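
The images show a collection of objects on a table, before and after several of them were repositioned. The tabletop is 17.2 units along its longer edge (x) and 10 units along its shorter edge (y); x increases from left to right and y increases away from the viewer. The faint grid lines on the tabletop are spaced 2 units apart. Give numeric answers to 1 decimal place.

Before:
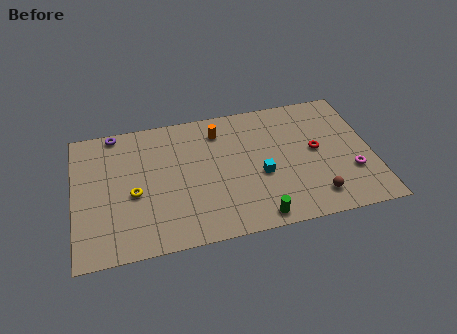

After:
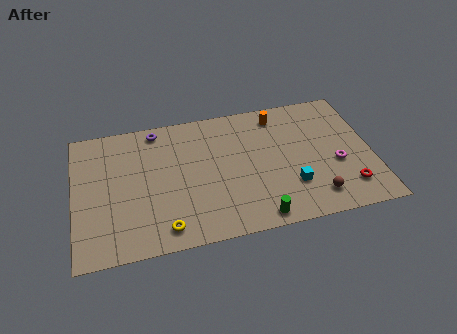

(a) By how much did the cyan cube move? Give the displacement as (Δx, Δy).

(1.7, -1.2)

The cyan cube was at about (10.7, 4.1) and moved to about (12.4, 2.9).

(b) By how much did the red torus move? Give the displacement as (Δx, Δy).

(1.6, -3.2)

The red torus was at about (14.0, 5.3) and moved to about (15.6, 2.1).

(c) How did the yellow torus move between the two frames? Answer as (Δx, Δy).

(1.6, -2.9)

From the two frames, the yellow torus sits at roughly (3.4, 4.3) before and (5.0, 1.4) after.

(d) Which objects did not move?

the green cylinder and the brown sphere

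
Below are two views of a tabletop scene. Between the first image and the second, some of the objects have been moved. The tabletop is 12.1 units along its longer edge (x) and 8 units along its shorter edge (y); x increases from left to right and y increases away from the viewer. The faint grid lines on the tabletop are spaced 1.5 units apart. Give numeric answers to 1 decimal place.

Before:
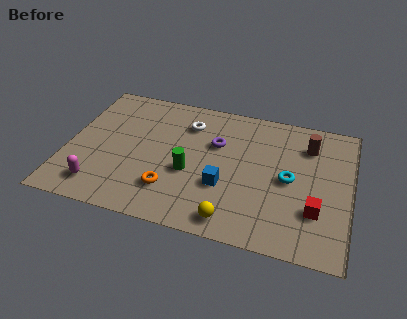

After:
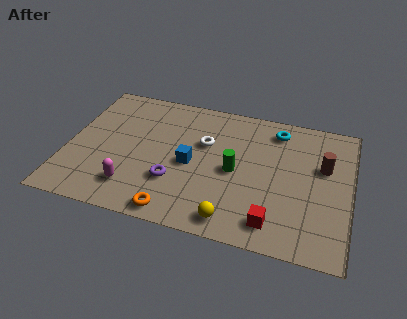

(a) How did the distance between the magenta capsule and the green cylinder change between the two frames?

+0.6

The distance was about 4.1 in the first image and 4.7 in the second, so they moved 0.6 units further apart.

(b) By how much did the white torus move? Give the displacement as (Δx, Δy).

(0.8, -1.0)

The white torus started near (5.0, 6.1) and ended near (5.8, 5.1).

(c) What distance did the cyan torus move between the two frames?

2.9

The cyan torus moved from about (9.5, 3.9) to (8.8, 6.7), a distance of √(0.7² + 2.8²) ≈ 2.9.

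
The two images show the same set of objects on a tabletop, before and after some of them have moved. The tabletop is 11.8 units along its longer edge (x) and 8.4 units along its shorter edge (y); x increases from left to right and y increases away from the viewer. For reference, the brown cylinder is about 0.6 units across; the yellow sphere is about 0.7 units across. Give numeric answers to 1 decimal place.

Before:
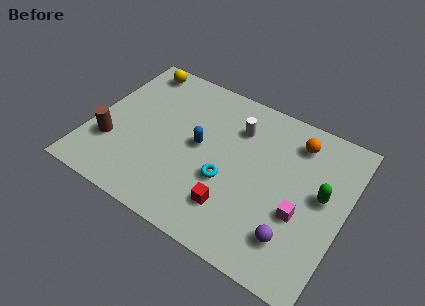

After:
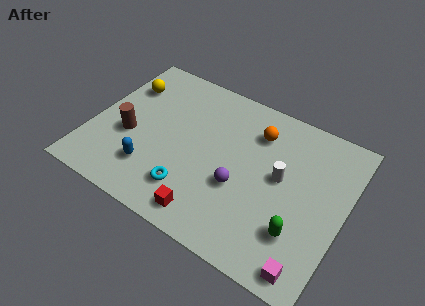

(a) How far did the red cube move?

1.3

The red cube was near (7.0, 2.0) before and (6.0, 1.1) after, so it travelled √(1.0² + 0.9²) ≈ 1.3 units.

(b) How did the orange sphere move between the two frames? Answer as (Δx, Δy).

(-1.8, -0.4)

The orange sphere was at about (9.2, 6.8) and moved to about (7.4, 6.4).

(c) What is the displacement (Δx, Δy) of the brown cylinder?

(0.7, 0.8)

The brown cylinder started near (1.1, 2.6) and ended near (1.8, 3.4).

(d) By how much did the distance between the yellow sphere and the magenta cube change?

+1.4

Before: roughly 9.5 units apart; after: 10.9. That's 1.4 units further apart.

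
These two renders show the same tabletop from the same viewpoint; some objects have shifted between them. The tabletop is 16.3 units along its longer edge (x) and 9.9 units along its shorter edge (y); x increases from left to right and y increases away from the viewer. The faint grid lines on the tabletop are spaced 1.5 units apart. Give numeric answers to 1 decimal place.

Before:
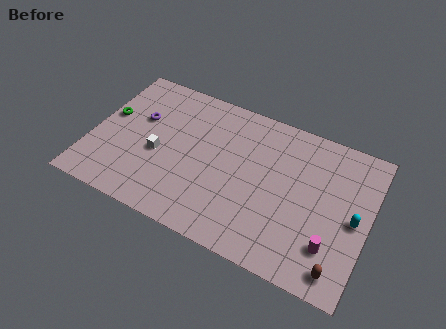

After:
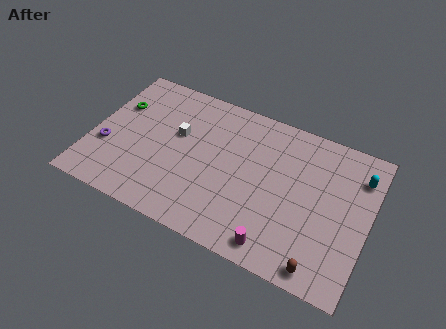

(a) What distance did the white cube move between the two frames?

2.0

From (4.0, 4.2) to (4.9, 6.0), the white cube covered √(0.9² + 1.8²) ≈ 2.0 units.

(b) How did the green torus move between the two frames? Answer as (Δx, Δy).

(0.4, 0.9)

From the two frames, the green torus sits at roughly (0.8, 5.7) before and (1.2, 6.6) after.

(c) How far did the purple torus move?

3.1

The purple torus was near (2.6, 6.2) before and (1.0, 3.5) after, so it travelled √(1.6² + 2.7²) ≈ 3.1 units.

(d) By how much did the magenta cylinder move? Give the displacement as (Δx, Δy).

(-3.0, -1.3)

The magenta cylinder was at about (14.4, 2.5) and moved to about (11.4, 1.2).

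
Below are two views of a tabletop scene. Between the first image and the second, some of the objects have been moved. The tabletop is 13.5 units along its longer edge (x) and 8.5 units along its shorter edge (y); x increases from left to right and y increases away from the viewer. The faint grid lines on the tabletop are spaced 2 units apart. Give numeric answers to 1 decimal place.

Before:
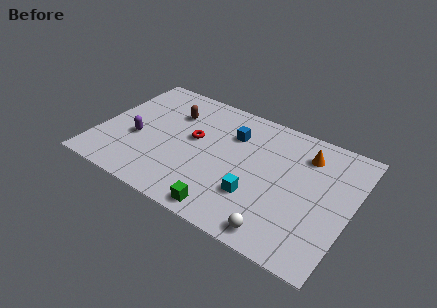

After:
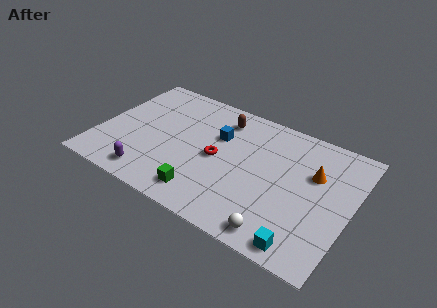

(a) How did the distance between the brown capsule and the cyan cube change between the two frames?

+1.8

Before: roughly 6.2 units apart; after: 8.0. That's 1.8 units further apart.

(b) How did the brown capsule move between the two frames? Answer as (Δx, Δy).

(2.6, 0.8)

From the two frames, the brown capsule sits at roughly (3.6, 6.1) before and (6.2, 6.9) after.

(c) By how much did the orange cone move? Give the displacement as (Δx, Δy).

(0.6, -1.1)

The orange cone started near (10.8, 6.6) and ended near (11.4, 5.5).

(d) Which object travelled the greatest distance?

the cyan cube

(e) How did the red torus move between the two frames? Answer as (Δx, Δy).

(1.4, -0.7)

The red torus started near (5.0, 4.8) and ended near (6.4, 4.1).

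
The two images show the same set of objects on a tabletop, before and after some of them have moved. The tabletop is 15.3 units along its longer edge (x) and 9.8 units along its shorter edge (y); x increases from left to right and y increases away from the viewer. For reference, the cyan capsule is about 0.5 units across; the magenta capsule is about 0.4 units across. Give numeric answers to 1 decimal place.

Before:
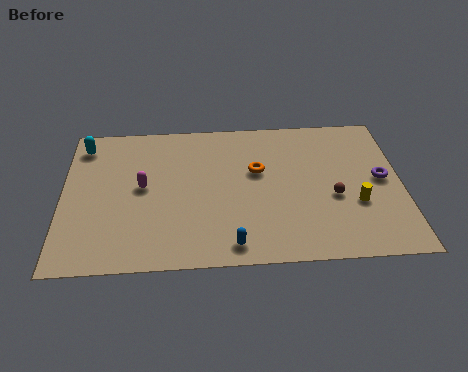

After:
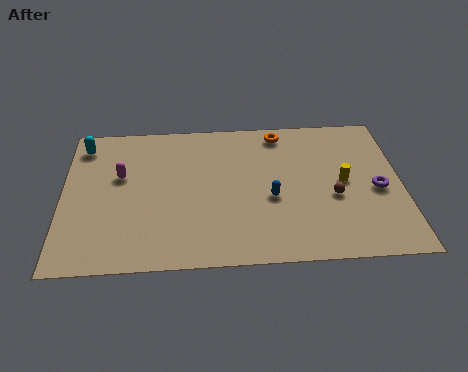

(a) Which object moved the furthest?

the blue capsule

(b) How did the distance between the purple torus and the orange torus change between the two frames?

+0.3

The distance was about 5.7 in the first image and 6.0 in the second, so they moved 0.3 units further apart.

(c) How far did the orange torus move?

2.8

The orange torus moved from about (8.8, 6.0) to (9.9, 8.6), a distance of √(1.1² + 2.6²) ≈ 2.8.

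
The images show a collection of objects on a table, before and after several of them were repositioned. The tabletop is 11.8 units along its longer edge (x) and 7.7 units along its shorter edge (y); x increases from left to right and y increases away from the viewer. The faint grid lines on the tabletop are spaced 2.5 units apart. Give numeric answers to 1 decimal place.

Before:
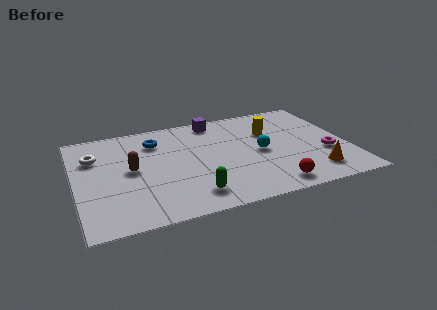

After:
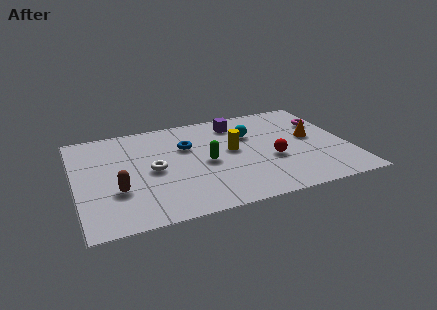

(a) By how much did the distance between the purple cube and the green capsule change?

-2.5

The distance was about 5.6 in the first image and 3.1 in the second, so they moved 2.5 units closer together.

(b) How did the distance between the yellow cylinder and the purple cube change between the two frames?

-0.7

They were about 2.8 units apart before and 2.1 after — 0.7 units closer together.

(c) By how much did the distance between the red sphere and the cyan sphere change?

-0.4

They were about 2.7 units apart before and 2.3 after — 0.4 units closer together.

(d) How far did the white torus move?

2.9

The white torus was near (0.9, 5.4) before and (3.3, 3.7) after, so it travelled √(2.4² + 1.7²) ≈ 2.9 units.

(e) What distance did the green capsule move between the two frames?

2.3

The green capsule moved from about (4.8, 1.4) to (5.6, 3.6), a distance of √(0.8² + 2.2²) ≈ 2.3.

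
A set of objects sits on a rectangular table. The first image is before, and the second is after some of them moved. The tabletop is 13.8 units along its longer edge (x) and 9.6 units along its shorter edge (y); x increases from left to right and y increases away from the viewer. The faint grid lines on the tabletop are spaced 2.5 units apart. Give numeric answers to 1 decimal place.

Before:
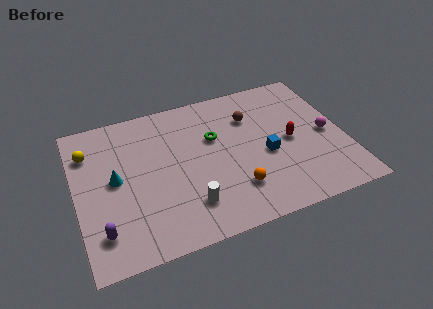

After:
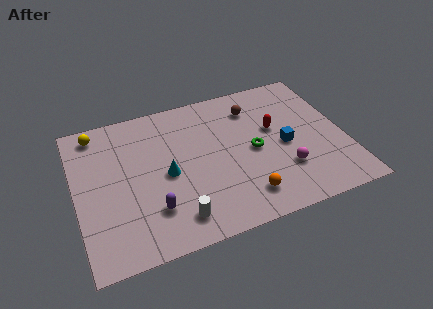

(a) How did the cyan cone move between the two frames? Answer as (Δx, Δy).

(2.6, -0.5)

From the two frames, the cyan cone sits at roughly (2.0, 5.0) before and (4.6, 4.5) after.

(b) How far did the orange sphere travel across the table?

0.7

The orange sphere was near (7.9, 2.4) before and (8.3, 1.8) after, so it travelled √(0.4² + 0.6²) ≈ 0.7 units.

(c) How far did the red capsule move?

1.3

The red capsule was near (11.0, 4.6) before and (10.3, 5.7) after, so it travelled √(0.7² + 1.1²) ≈ 1.3 units.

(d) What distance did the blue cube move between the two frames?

1.0

The blue cube moved from about (9.7, 4.1) to (10.7, 4.4), a distance of √(1.0² + 0.3²) ≈ 1.0.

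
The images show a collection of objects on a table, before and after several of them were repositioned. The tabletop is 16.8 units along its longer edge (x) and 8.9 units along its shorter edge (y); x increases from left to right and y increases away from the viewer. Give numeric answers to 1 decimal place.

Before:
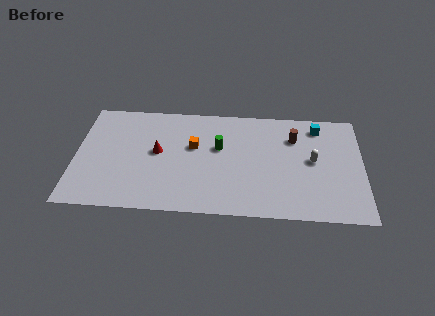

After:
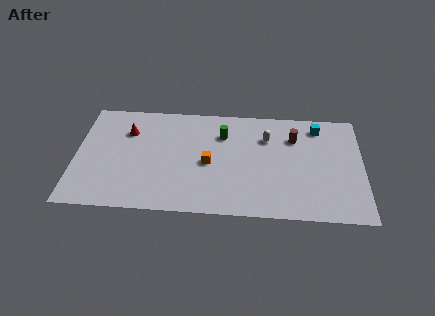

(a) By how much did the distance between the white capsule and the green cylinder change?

-2.9

They were about 5.5 units apart before and 2.6 after — 2.9 units closer together.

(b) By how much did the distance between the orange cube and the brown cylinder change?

-0.5

Before: roughly 6.0 units apart; after: 5.5. That's 0.5 units closer together.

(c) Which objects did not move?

the cyan cube and the brown cylinder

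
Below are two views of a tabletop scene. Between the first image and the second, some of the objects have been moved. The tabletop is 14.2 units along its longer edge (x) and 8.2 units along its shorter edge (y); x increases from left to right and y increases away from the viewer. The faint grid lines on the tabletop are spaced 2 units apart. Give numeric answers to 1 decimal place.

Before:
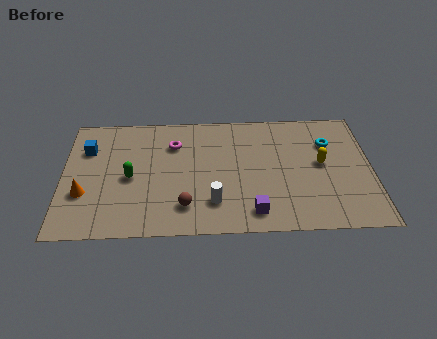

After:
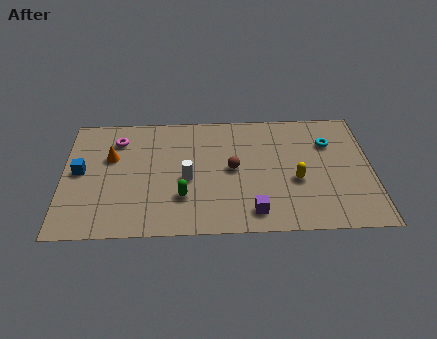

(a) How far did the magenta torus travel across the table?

2.6

The magenta torus moved from about (5.1, 6.0) to (2.5, 6.4), a distance of √(2.6² + 0.4²) ≈ 2.6.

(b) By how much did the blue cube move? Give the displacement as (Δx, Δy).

(-0.3, -1.5)

The blue cube started near (1.1, 5.8) and ended near (0.8, 4.3).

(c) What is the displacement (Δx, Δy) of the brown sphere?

(2.2, 2.4)

The brown sphere was at about (5.6, 1.8) and moved to about (7.8, 4.2).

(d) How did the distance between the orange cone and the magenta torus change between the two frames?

-4.0

The distance was about 5.2 in the first image and 1.2 in the second, so they moved 4.0 units closer together.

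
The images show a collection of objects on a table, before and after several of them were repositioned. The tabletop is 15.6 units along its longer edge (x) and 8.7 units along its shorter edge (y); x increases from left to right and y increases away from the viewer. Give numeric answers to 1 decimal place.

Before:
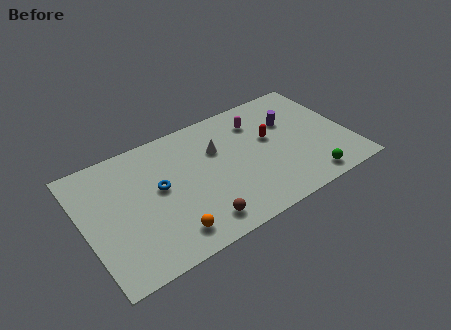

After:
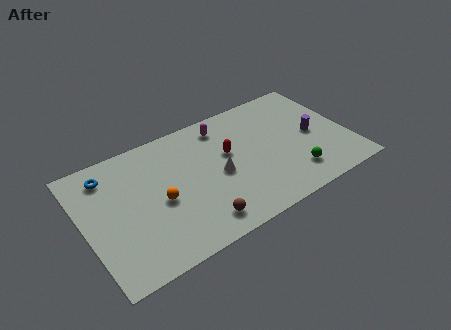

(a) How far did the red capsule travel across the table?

2.5

The red capsule was near (11.1, 5.1) before and (8.6, 5.2) after, so it travelled √(2.5² + 0.1²) ≈ 2.5 units.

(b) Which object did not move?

the brown sphere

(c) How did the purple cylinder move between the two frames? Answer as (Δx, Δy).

(1.2, -1.6)

From the two frames, the purple cylinder sits at roughly (12.4, 5.8) before and (13.6, 4.2) after.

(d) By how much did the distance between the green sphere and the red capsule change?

+0.4

Before: roughly 4.3 units apart; after: 4.7. That's 0.4 units further apart.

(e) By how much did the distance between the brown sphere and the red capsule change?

-1.6

They were about 6.1 units apart before and 4.5 after — 1.6 units closer together.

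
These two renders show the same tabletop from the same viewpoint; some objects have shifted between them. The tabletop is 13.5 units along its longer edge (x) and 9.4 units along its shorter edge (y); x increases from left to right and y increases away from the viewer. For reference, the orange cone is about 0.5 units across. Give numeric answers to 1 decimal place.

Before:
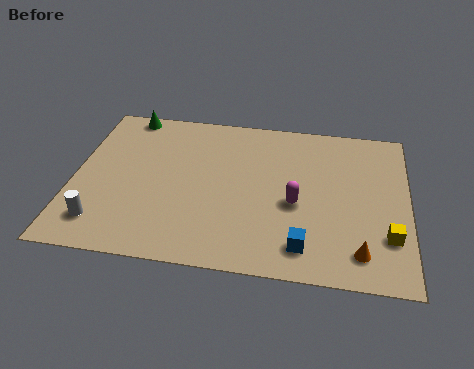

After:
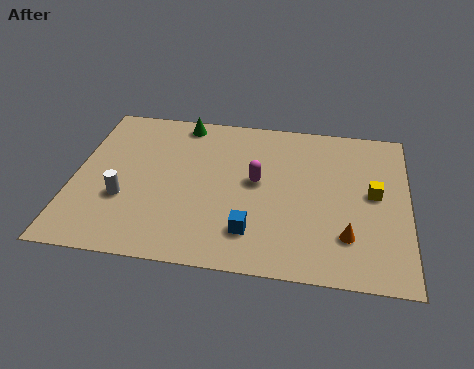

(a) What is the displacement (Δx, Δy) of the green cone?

(2.3, -0.2)

The green cone started near (1.9, 8.6) and ended near (4.2, 8.4).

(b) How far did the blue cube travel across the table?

2.2

The blue cube moved from about (9.4, 1.6) to (7.3, 2.1), a distance of √(2.1² + 0.5²) ≈ 2.2.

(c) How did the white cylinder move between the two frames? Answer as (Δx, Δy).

(0.8, 1.5)

From the two frames, the white cylinder sits at roughly (1.3, 1.8) before and (2.1, 3.3) after.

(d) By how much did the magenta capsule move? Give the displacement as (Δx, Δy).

(-1.6, 1.1)

The magenta capsule was at about (9.0, 4.0) and moved to about (7.4, 5.1).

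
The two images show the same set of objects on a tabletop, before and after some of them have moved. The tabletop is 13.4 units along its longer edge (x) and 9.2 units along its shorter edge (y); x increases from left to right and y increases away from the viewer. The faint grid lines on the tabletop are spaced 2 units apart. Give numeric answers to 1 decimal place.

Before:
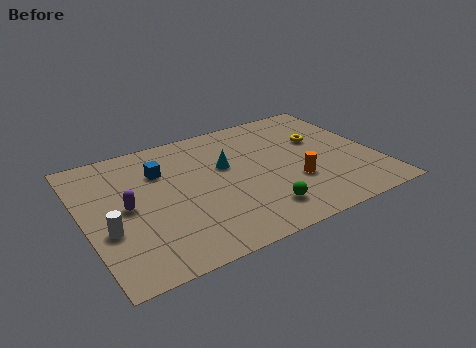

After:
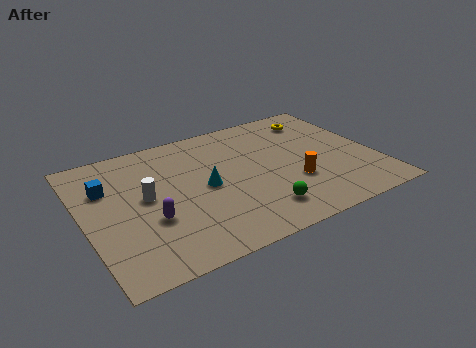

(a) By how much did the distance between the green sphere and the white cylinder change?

-1.2

Before: roughly 6.9 units apart; after: 5.7. That's 1.2 units closer together.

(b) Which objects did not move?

the orange cylinder and the green sphere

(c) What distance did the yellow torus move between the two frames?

1.7

The yellow torus was near (11.1, 5.8) before and (11.3, 7.5) after, so it travelled √(0.2² + 1.7²) ≈ 1.7 units.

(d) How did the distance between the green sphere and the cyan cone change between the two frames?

-0.5

Before: roughly 3.9 units apart; after: 3.4. That's 0.5 units closer together.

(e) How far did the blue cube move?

2.5

From (3.7, 6.5) to (1.2, 6.3), the blue cube covered √(2.5² + 0.2²) ≈ 2.5 units.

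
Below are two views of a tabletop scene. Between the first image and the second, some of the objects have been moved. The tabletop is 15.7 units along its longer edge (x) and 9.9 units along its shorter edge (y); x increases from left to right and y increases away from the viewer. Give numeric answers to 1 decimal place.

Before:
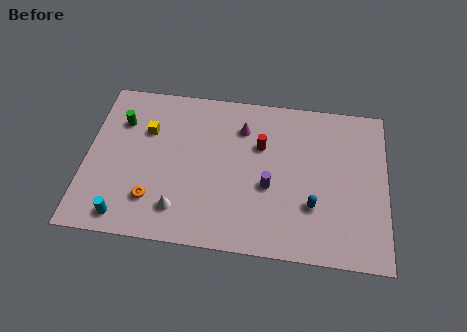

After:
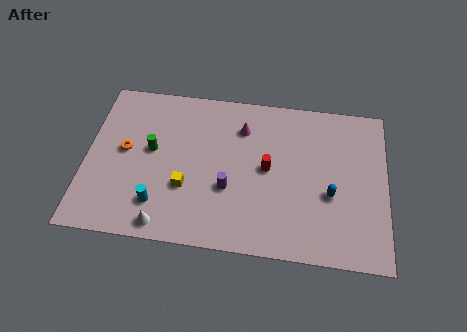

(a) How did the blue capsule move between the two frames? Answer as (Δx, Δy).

(0.9, 0.8)

The blue capsule started near (11.9, 3.1) and ended near (12.8, 3.9).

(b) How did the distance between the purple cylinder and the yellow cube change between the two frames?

-4.8

They were about 7.0 units apart before and 2.2 after — 4.8 units closer together.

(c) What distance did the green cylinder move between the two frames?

2.3

The green cylinder was near (1.7, 7.1) before and (3.4, 5.5) after, so it travelled √(1.7² + 1.6²) ≈ 2.3 units.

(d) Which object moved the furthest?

the yellow cube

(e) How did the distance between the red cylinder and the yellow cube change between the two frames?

-1.5

Before: roughly 6.0 units apart; after: 4.5. That's 1.5 units closer together.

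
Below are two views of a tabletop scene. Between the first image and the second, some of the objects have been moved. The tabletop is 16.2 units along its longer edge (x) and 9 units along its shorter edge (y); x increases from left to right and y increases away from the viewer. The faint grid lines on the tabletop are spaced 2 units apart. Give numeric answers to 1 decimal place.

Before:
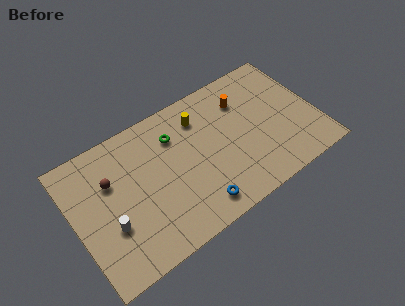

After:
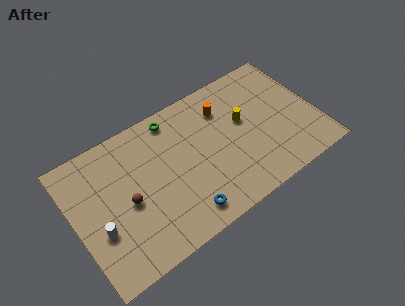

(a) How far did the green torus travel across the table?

1.2

The green torus moved from about (7.0, 6.7) to (7.1, 7.9), a distance of √(0.1² + 1.2²) ≈ 1.2.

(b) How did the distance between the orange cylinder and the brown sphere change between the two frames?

-1.6

Before: roughly 9.1 units apart; after: 7.5. That's 1.6 units closer together.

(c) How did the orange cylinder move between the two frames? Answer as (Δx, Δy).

(-1.3, 0.1)

From the two frames, the orange cylinder sits at roughly (11.7, 6.7) before and (10.4, 6.8) after.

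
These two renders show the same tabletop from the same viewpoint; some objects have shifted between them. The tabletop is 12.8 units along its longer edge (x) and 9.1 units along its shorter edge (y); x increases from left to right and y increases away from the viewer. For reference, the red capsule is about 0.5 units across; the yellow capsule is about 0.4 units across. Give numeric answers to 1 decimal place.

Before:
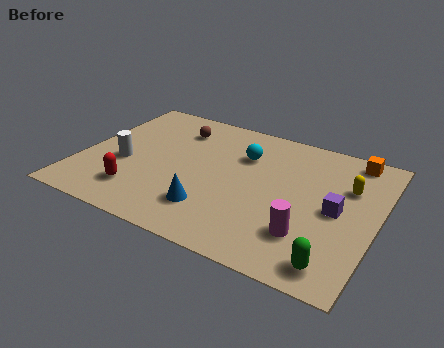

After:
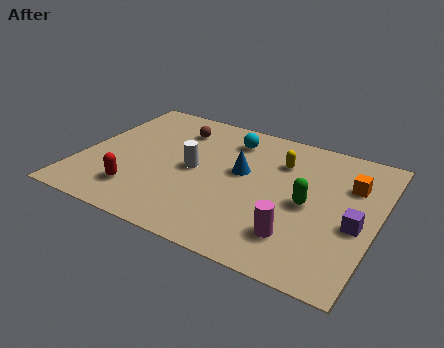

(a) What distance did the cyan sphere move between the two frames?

1.1

From (6.8, 6.4) to (6.1, 7.3), the cyan sphere covered √(0.7² + 0.9²) ≈ 1.1 units.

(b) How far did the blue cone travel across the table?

3.1

From (6.0, 2.2) to (6.9, 5.2), the blue cone covered √(0.9² + 3.0²) ≈ 3.1 units.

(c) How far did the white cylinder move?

3.1

The white cylinder moved from about (1.9, 3.7) to (4.9, 4.5), a distance of √(3.0² + 0.8²) ≈ 3.1.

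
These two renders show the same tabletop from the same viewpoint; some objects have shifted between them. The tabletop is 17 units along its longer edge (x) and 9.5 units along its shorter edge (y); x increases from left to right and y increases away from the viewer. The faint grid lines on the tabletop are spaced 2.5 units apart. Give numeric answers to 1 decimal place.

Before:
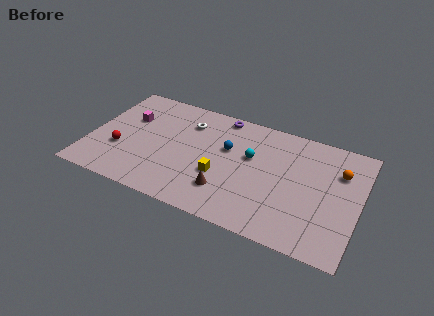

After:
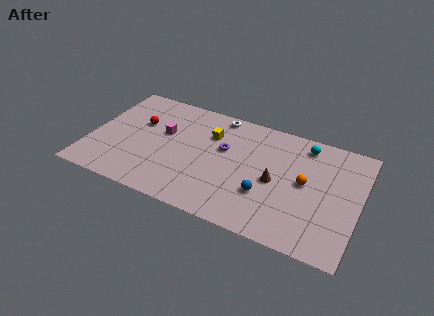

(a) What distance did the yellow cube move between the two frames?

3.4

From (8.4, 3.5) to (7.4, 6.7), the yellow cube covered √(1.0² + 3.2²) ≈ 3.4 units.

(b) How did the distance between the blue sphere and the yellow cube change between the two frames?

+2.9

The distance was about 2.4 in the first image and 5.3 in the second, so they moved 2.9 units further apart.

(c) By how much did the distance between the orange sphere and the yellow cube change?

-1.5

Before: roughly 7.9 units apart; after: 6.4. That's 1.5 units closer together.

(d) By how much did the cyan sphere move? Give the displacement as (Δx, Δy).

(3.2, 2.3)

The cyan sphere started near (10.1, 5.8) and ended near (13.3, 8.1).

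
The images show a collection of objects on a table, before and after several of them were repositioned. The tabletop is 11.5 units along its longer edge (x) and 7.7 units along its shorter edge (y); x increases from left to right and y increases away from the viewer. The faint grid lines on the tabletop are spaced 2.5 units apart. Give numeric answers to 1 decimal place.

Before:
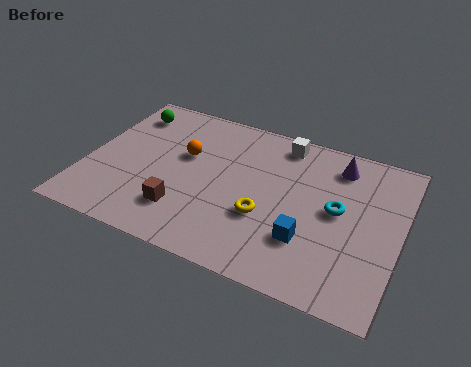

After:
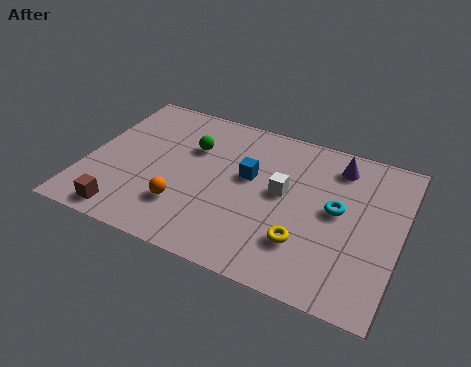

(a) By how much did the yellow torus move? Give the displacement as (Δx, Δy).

(1.5, -0.7)

The yellow torus started near (6.7, 2.8) and ended near (8.2, 2.1).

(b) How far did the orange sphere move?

2.6

From (3.5, 4.7) to (3.8, 2.1), the orange sphere covered √(0.3² + 2.6²) ≈ 2.6 units.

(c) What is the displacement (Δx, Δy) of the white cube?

(0.3, -2.5)

The white cube was at about (6.9, 6.7) and moved to about (7.2, 4.2).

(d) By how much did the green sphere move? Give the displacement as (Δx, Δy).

(2.6, -1.0)

The green sphere started near (1.1, 6.2) and ended near (3.7, 5.2).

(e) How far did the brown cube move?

2.2

The brown cube moved from about (3.8, 1.9) to (1.8, 0.9), a distance of √(2.0² + 1.0²) ≈ 2.2.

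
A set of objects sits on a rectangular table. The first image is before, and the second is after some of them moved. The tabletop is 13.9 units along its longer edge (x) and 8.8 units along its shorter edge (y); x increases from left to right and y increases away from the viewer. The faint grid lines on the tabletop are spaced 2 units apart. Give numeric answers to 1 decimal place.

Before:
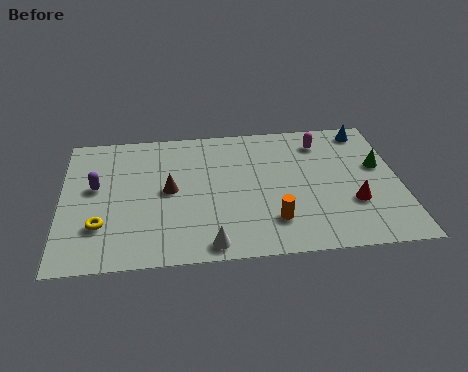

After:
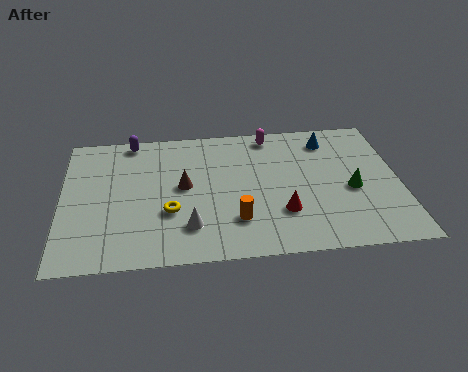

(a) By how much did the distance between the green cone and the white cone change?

-1.4

Before: roughly 8.3 units apart; after: 6.9. That's 1.4 units closer together.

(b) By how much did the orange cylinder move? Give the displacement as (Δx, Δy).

(-1.5, 0.2)

From the two frames, the orange cylinder sits at roughly (8.6, 2.1) before and (7.1, 2.3) after.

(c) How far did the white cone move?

1.4

The white cone was near (6.0, 0.9) before and (5.2, 2.1) after, so it travelled √(0.8² + 1.2²) ≈ 1.4 units.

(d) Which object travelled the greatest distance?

the purple capsule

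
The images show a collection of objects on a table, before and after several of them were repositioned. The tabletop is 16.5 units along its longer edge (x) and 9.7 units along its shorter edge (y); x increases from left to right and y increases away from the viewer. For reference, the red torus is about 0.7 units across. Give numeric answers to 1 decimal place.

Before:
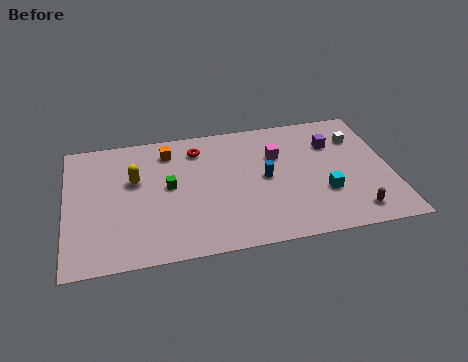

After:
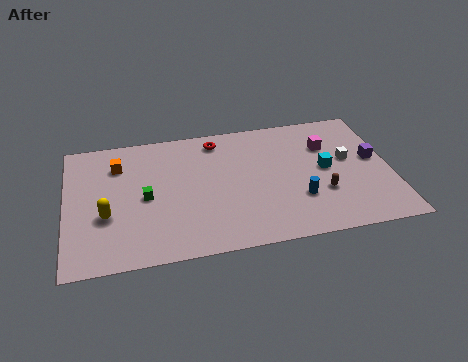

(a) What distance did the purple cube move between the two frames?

2.6

The purple cube moved from about (13.7, 6.9) to (15.7, 5.3), a distance of √(2.0² + 1.6²) ≈ 2.6.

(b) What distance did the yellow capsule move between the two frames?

2.8

From (3.5, 6.0) to (2.0, 3.6), the yellow capsule covered √(1.5² + 2.4²) ≈ 2.8 units.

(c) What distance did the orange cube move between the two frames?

2.7

The orange cube moved from about (5.3, 7.9) to (2.7, 7.3), a distance of √(2.6² + 0.6²) ≈ 2.7.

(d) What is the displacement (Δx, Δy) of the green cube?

(-1.2, -0.6)

The green cube started near (5.2, 5.2) and ended near (4.0, 4.6).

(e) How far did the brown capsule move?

2.3

The brown capsule was near (14.4, 1.5) before and (12.9, 3.2) after, so it travelled √(1.5² + 1.7²) ≈ 2.3 units.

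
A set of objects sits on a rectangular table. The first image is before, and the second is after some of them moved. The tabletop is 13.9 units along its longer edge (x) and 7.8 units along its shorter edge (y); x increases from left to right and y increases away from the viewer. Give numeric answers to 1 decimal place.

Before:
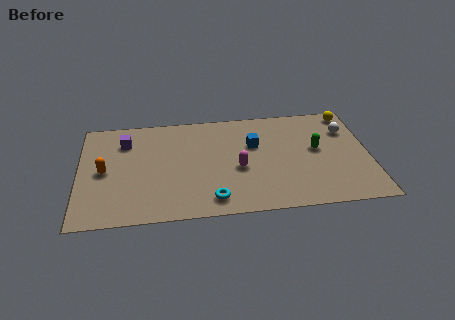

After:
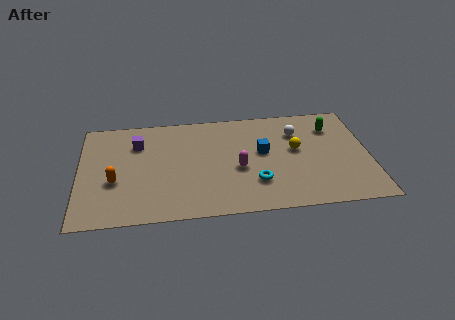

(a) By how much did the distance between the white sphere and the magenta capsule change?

-2.0

They were about 5.8 units apart before and 3.8 after — 2.0 units closer together.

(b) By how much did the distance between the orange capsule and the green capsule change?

+0.7

They were about 10.2 units apart before and 10.9 after — 0.7 units further apart.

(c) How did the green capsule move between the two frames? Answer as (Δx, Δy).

(0.8, 1.6)

The green capsule started near (11.4, 4.3) and ended near (12.2, 5.9).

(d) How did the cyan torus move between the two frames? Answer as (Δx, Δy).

(2.1, 1.0)

The cyan torus was at about (6.3, 1.2) and moved to about (8.4, 2.2).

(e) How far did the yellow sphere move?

3.7

The yellow sphere was near (13.1, 6.9) before and (10.4, 4.4) after, so it travelled √(2.7² + 2.5²) ≈ 3.7 units.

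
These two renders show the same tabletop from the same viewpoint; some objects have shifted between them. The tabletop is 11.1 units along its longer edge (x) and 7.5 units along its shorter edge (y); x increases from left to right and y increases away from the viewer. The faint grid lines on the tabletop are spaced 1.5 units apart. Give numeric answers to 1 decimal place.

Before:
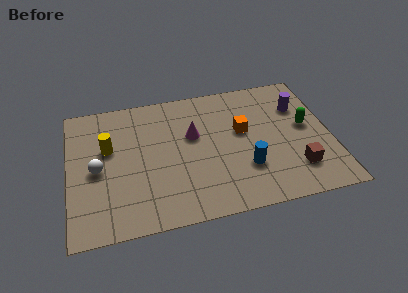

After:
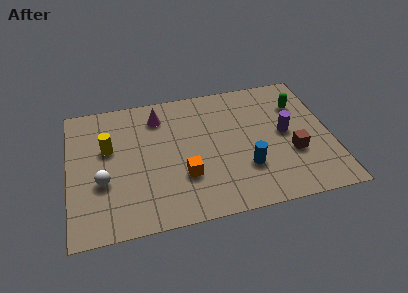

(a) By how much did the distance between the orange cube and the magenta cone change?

+1.6

They were about 2.1 units apart before and 3.7 after — 1.6 units further apart.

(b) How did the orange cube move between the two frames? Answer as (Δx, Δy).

(-2.6, -2.0)

The orange cube started near (7.4, 4.4) and ended near (4.8, 2.4).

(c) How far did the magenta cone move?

2.0

From (5.3, 4.6) to (3.9, 6.0), the magenta cone covered √(1.4² + 1.4²) ≈ 2.0 units.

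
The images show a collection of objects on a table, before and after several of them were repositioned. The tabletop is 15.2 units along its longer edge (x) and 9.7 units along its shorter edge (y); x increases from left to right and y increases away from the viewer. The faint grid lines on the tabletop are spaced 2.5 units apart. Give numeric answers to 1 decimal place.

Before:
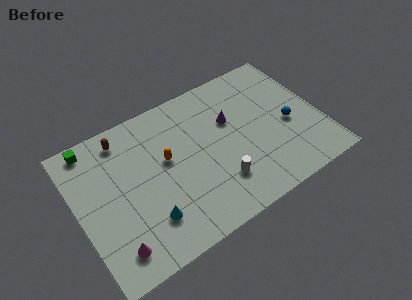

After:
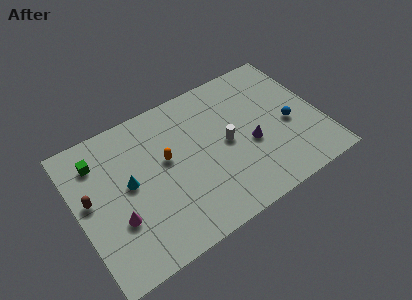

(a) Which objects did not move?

the blue sphere and the orange capsule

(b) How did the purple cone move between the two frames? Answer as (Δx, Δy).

(0.9, -2.2)

The purple cone was at about (9.8, 6.2) and moved to about (10.7, 4.0).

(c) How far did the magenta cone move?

1.7

The magenta cone moved from about (1.7, 1.7) to (2.2, 3.3), a distance of √(0.5² + 1.6²) ≈ 1.7.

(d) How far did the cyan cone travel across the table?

2.9

The cyan cone moved from about (3.9, 2.4) to (3.2, 5.2), a distance of √(0.7² + 2.8²) ≈ 2.9.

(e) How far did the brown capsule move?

3.8

From (3.3, 8.3) to (0.8, 5.4), the brown capsule covered √(2.5² + 2.9²) ≈ 3.8 units.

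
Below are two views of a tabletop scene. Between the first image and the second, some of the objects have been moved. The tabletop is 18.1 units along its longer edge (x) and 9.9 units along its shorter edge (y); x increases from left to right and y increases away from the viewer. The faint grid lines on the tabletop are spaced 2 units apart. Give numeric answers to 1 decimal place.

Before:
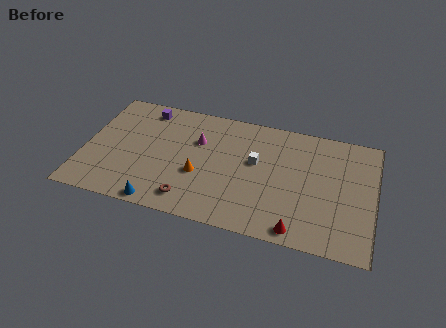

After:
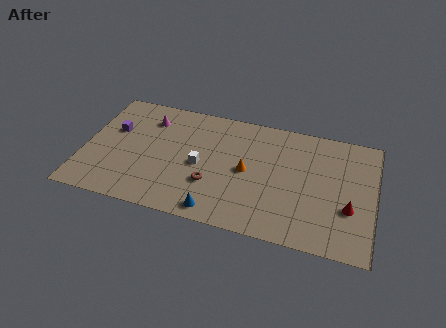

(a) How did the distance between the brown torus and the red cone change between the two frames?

+1.8

The distance was about 6.7 in the first image and 8.5 in the second, so they moved 1.8 units further apart.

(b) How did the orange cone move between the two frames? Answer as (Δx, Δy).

(2.9, 1.1)

The orange cone started near (7.3, 3.8) and ended near (10.2, 4.9).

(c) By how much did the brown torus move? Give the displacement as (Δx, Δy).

(1.2, 1.6)

From the two frames, the brown torus sits at roughly (6.9, 1.6) before and (8.1, 3.2) after.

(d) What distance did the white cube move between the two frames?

3.6

The white cube was near (10.7, 5.8) before and (7.3, 4.6) after, so it travelled √(3.4² + 1.2²) ≈ 3.6 units.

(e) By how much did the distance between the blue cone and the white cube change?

-3.8

The distance was about 7.5 in the first image and 3.7 in the second, so they moved 3.8 units closer together.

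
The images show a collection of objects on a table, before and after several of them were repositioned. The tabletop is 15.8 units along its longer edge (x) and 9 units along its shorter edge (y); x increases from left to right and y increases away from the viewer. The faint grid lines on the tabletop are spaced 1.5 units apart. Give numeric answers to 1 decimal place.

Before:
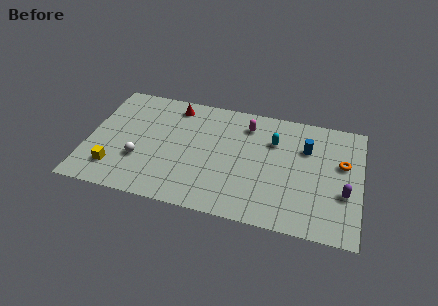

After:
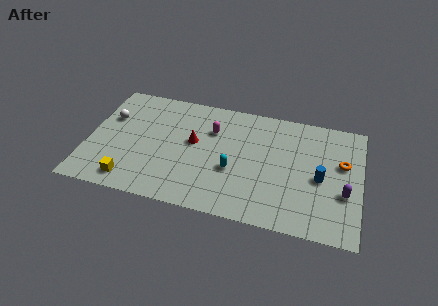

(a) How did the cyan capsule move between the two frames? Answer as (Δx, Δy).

(-2.2, -2.8)

The cyan capsule started near (10.7, 6.3) and ended near (8.5, 3.5).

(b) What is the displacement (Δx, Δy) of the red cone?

(1.3, -2.6)

From the two frames, the red cone sits at roughly (4.8, 7.7) before and (6.1, 5.1) after.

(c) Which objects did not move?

the purple capsule and the orange torus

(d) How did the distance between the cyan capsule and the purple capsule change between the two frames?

+1.2

Before: roughly 5.2 units apart; after: 6.4. That's 1.2 units further apart.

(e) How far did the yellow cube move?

1.2

The yellow cube moved from about (1.7, 2.0) to (2.7, 1.3), a distance of √(1.0² + 0.7²) ≈ 1.2.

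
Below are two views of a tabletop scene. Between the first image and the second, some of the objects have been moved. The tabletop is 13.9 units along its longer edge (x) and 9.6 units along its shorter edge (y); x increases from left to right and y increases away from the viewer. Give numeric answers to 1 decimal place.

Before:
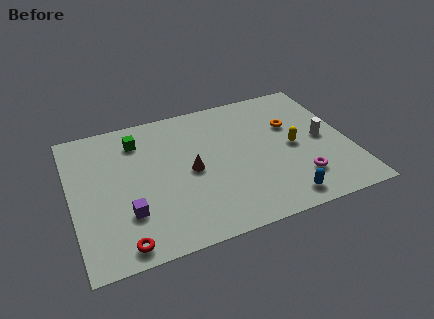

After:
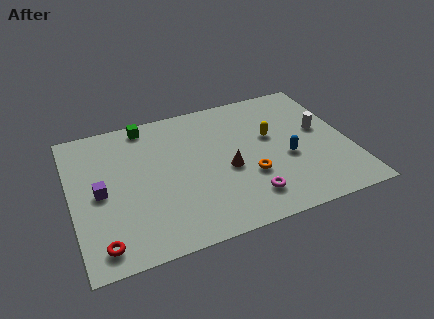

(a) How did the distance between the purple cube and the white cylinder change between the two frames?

+1.0

The distance was about 10.2 in the first image and 11.2 in the second, so they moved 1.0 units further apart.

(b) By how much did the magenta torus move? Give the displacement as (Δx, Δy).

(-2.6, -0.4)

The magenta torus started near (11.1, 2.3) and ended near (8.5, 1.9).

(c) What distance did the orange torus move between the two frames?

3.8

From (11.2, 6.2) to (8.7, 3.3), the orange torus covered √(2.5² + 2.9²) ≈ 3.8 units.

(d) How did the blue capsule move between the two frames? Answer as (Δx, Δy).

(0.6, 2.7)

The blue capsule started near (10.1, 1.2) and ended near (10.7, 3.9).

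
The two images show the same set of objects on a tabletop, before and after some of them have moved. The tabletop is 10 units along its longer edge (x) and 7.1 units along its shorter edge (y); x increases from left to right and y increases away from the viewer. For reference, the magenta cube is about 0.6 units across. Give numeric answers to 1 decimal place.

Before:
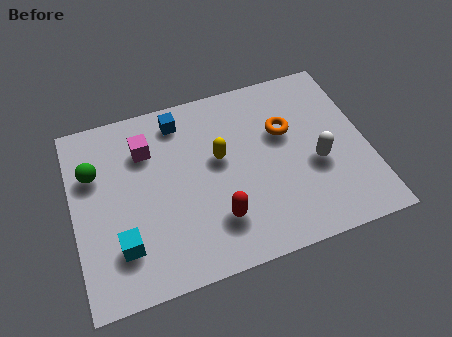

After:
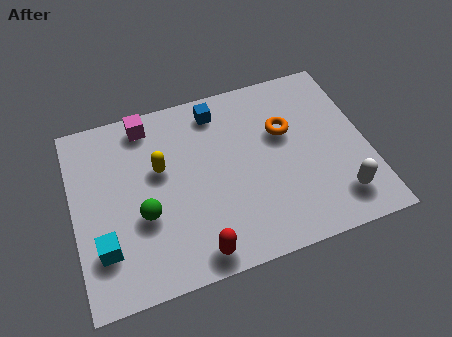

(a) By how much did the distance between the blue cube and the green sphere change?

+1.1

Before: roughly 3.2 units apart; after: 4.3. That's 1.1 units further apart.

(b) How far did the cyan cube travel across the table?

0.6

The cyan cube was near (1.5, 1.8) before and (0.9, 1.9) after, so it travelled √(0.6² + 0.1²) ≈ 0.6 units.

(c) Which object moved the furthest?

the green sphere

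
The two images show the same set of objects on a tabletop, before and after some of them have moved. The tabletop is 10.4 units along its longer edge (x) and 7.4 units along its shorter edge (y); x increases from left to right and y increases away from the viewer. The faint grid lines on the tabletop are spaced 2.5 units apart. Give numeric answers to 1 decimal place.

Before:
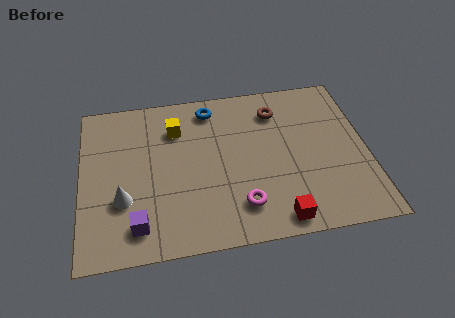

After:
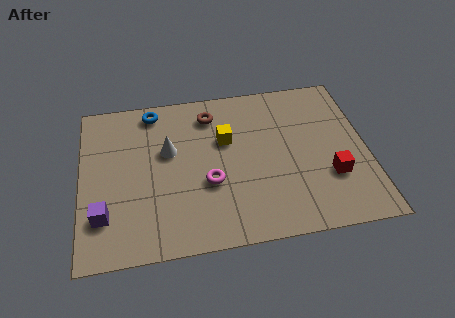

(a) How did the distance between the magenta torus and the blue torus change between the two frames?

-0.6

Before: roughly 4.8 units apart; after: 4.2. That's 0.6 units closer together.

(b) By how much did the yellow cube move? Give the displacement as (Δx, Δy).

(1.8, -0.8)

The yellow cube was at about (3.5, 5.5) and moved to about (5.3, 4.7).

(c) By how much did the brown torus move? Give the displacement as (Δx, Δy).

(-2.4, 0.2)

The brown torus was at about (7.2, 5.8) and moved to about (4.8, 6.0).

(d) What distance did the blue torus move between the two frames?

2.1

The blue torus was near (4.8, 6.3) before and (2.7, 6.5) after, so it travelled √(2.1² + 0.2²) ≈ 2.1 units.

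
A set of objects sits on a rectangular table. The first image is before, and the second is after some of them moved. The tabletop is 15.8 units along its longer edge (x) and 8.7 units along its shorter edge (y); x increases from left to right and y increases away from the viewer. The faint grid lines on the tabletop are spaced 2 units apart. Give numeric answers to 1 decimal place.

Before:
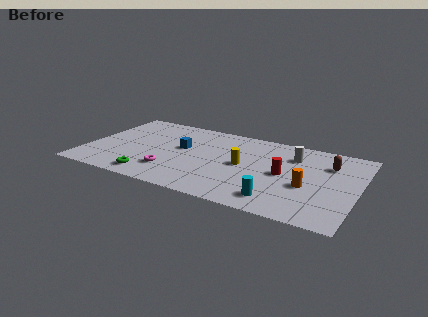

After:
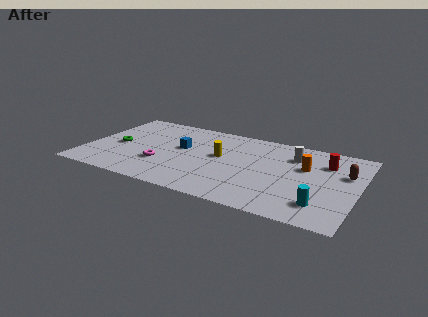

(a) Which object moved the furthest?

the green torus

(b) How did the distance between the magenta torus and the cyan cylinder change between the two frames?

+3.0

The distance was about 6.3 in the first image and 9.3 in the second, so they moved 3.0 units further apart.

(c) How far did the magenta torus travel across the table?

0.8

The magenta torus moved from about (5.2, 2.2) to (4.6, 2.8), a distance of √(0.6² + 0.6²) ≈ 0.8.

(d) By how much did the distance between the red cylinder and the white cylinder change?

-0.3

Before: roughly 2.2 units apart; after: 1.9. That's 0.3 units closer together.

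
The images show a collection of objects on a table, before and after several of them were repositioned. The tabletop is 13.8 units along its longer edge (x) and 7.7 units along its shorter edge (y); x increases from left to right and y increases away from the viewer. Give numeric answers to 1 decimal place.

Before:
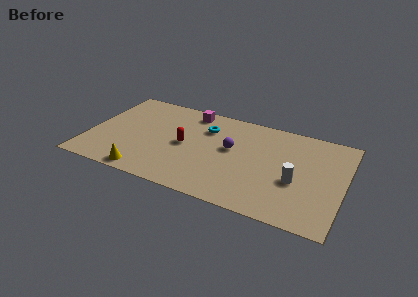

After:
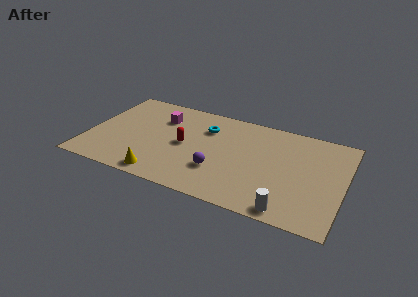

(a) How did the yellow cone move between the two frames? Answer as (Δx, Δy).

(0.9, 0.1)

From the two frames, the yellow cone sits at roughly (3.4, 0.8) before and (4.3, 0.9) after.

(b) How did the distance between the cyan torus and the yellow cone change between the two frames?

-0.5

They were about 5.6 units apart before and 5.1 after — 0.5 units closer together.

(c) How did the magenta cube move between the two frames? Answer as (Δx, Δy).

(-1.5, -1.1)

The magenta cube started near (5.2, 6.7) and ended near (3.7, 5.6).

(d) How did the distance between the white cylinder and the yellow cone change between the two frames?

-1.4

The distance was about 8.2 in the first image and 6.8 in the second, so they moved 1.4 units closer together.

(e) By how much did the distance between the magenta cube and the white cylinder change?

+1.7

Before: roughly 7.1 units apart; after: 8.8. That's 1.7 units further apart.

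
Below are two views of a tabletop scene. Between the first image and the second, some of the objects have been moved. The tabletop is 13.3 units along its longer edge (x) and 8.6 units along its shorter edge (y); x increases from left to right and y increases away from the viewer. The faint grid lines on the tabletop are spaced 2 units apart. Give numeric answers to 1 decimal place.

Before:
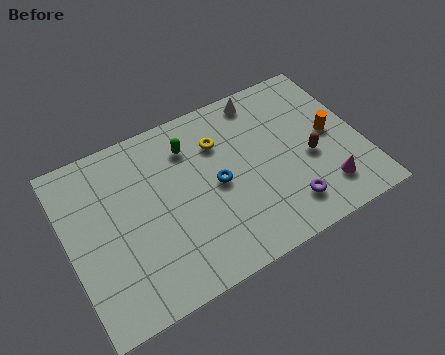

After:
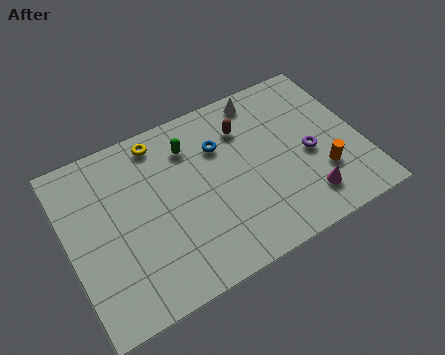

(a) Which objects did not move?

the white cone and the green capsule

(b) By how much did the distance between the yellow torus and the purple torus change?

+2.3

They were about 5.1 units apart before and 7.4 after — 2.3 units further apart.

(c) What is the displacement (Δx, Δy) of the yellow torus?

(-2.6, 1.3)

The yellow torus was at about (7.1, 6.2) and moved to about (4.5, 7.5).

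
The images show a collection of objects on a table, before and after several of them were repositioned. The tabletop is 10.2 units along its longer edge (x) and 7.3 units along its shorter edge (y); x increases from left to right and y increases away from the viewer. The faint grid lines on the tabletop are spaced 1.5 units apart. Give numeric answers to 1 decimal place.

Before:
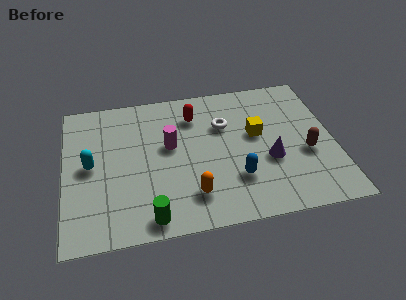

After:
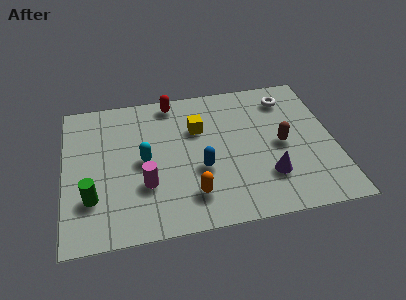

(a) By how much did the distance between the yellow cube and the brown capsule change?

+1.2

Before: roughly 2.2 units apart; after: 3.4. That's 1.2 units further apart.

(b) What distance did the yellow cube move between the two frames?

2.3

From (7.3, 4.2) to (5.1, 4.9), the yellow cube covered √(2.2² + 0.7²) ≈ 2.3 units.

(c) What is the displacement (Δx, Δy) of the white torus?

(2.5, 1.0)

The white torus was at about (6.1, 4.9) and moved to about (8.6, 5.9).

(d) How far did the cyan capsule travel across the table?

2.0

The cyan capsule moved from about (1.0, 3.7) to (3.0, 3.6), a distance of √(2.0² + 0.1²) ≈ 2.0.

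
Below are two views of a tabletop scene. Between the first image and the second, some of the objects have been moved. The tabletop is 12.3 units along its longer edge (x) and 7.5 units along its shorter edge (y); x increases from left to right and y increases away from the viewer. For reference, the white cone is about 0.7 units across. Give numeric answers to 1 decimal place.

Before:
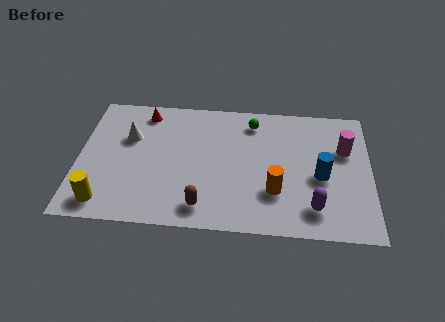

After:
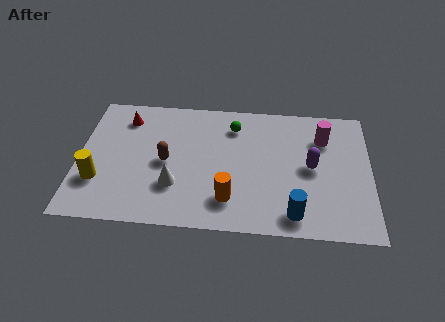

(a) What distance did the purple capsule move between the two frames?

2.3

The purple capsule moved from about (9.9, 1.5) to (9.8, 3.8), a distance of √(0.1² + 2.3²) ≈ 2.3.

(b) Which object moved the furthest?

the white cone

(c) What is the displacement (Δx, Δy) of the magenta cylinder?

(-0.9, 0.6)

The magenta cylinder was at about (11.2, 4.9) and moved to about (10.3, 5.5).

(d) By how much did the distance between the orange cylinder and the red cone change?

-0.7

They were about 6.9 units apart before and 6.2 after — 0.7 units closer together.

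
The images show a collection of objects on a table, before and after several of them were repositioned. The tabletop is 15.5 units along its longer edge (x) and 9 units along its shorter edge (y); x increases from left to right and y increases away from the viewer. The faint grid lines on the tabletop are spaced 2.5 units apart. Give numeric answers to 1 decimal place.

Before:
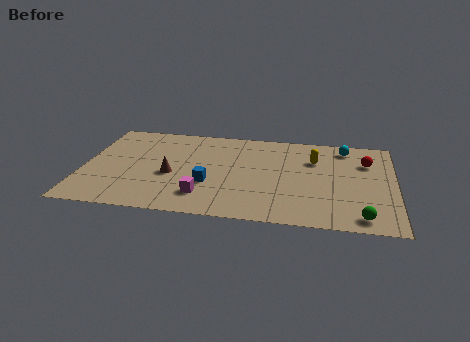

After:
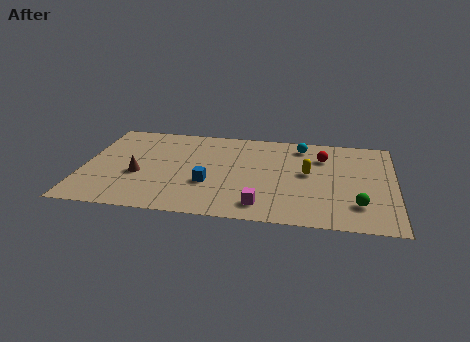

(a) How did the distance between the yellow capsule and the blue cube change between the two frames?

-0.9

The distance was about 6.1 in the first image and 5.2 in the second, so they moved 0.9 units closer together.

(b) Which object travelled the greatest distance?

the magenta cube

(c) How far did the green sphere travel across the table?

1.1

From (13.9, 1.1) to (13.7, 2.2), the green sphere covered √(0.2² + 1.1²) ≈ 1.1 units.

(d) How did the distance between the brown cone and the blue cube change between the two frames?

+1.5

Before: roughly 2.0 units apart; after: 3.5. That's 1.5 units further apart.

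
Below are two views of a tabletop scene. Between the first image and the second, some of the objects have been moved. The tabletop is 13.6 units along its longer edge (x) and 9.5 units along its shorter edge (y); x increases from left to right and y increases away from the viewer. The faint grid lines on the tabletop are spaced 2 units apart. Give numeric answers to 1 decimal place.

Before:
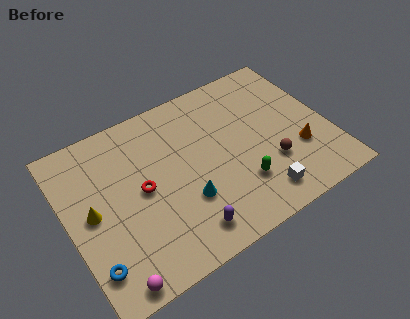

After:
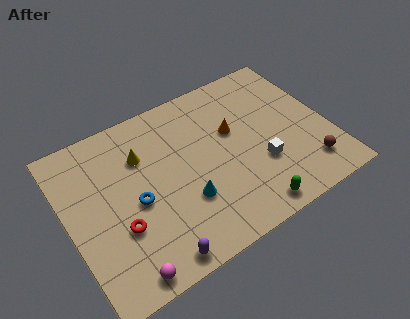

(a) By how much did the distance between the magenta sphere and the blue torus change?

+2.2

They were about 1.4 units apart before and 3.6 after — 2.2 units further apart.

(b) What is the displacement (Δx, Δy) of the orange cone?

(-3.0, 2.7)

The orange cone started near (11.8, 3.1) and ended near (8.8, 5.8).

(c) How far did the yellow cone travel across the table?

3.5

The yellow cone was near (1.2, 4.8) before and (4.1, 6.7) after, so it travelled √(2.9² + 1.9²) ≈ 3.5 units.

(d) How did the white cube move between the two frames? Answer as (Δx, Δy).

(0.4, 1.7)

The white cube was at about (9.4, 1.5) and moved to about (9.8, 3.2).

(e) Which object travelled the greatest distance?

the orange cone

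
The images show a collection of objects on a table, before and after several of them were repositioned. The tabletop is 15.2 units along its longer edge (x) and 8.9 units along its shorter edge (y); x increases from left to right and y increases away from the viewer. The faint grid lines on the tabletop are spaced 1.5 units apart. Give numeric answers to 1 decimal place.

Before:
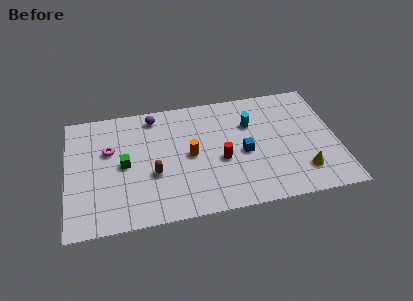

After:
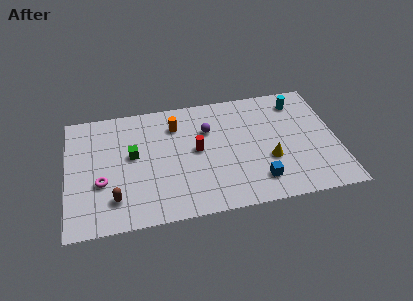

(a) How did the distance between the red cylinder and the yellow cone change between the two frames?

-0.5

Before: roughly 4.8 units apart; after: 4.3. That's 0.5 units closer together.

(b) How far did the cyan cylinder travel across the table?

3.0

From (10.4, 6.1) to (13.2, 7.3), the cyan cylinder covered √(2.8² + 1.2²) ≈ 3.0 units.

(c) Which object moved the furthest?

the purple sphere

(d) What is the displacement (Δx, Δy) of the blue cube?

(0.7, -2.2)

The blue cube started near (9.9, 4.0) and ended near (10.6, 1.8).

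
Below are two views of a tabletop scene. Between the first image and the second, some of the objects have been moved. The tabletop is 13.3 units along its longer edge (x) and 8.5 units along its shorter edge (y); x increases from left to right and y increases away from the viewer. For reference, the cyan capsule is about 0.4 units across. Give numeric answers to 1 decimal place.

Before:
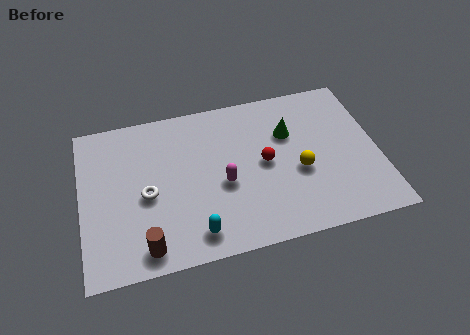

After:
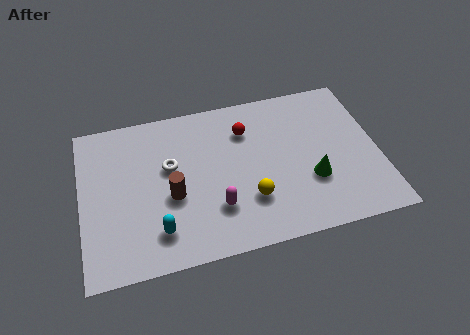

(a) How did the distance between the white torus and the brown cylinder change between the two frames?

-1.1

Before: roughly 2.7 units apart; after: 1.6. That's 1.1 units closer together.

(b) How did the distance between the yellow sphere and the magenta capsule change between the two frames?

-1.9

Before: roughly 3.4 units apart; after: 1.5. That's 1.9 units closer together.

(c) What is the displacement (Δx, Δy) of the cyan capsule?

(-1.6, 0.5)

The cyan capsule started near (4.9, 1.3) and ended near (3.3, 1.8).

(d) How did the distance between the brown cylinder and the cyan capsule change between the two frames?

-0.4

Before: roughly 2.2 units apart; after: 1.8. That's 0.4 units closer together.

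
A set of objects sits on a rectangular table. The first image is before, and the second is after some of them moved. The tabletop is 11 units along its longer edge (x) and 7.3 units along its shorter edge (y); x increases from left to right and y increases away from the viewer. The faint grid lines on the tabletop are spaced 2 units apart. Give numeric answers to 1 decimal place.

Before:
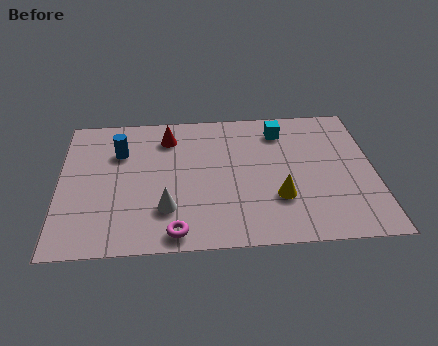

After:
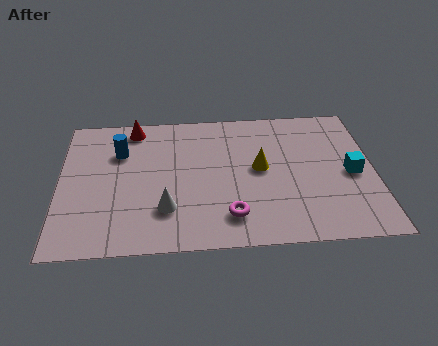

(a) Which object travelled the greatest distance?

the cyan cube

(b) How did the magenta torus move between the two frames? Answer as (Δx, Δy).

(1.9, 0.7)

The magenta torus started near (4.0, 0.8) and ended near (5.9, 1.5).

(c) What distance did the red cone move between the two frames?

1.3

The red cone moved from about (3.8, 5.8) to (2.6, 6.4), a distance of √(1.2² + 0.6²) ≈ 1.3.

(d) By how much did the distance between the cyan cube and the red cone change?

+4.2

The distance was about 4.0 in the first image and 8.2 in the second, so they moved 4.2 units further apart.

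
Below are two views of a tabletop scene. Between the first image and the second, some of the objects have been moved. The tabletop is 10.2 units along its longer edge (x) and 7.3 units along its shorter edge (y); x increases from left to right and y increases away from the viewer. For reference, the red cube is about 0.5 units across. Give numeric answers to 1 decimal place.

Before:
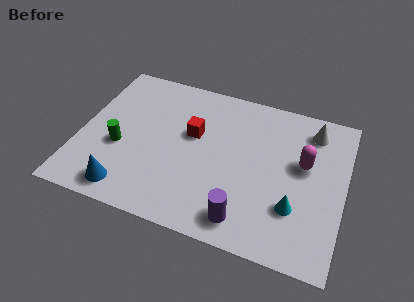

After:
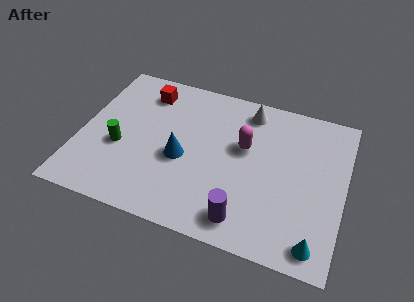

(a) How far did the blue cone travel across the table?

2.8

The blue cone moved from about (2.1, 1.0) to (4.0, 3.1), a distance of √(1.9² + 2.1²) ≈ 2.8.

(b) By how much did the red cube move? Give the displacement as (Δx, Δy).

(-2.0, 1.5)

The red cube started near (4.3, 4.4) and ended near (2.3, 5.9).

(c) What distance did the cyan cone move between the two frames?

1.6

The cyan cone was near (8.4, 2.2) before and (9.3, 0.9) after, so it travelled √(0.9² + 1.3²) ≈ 1.6 units.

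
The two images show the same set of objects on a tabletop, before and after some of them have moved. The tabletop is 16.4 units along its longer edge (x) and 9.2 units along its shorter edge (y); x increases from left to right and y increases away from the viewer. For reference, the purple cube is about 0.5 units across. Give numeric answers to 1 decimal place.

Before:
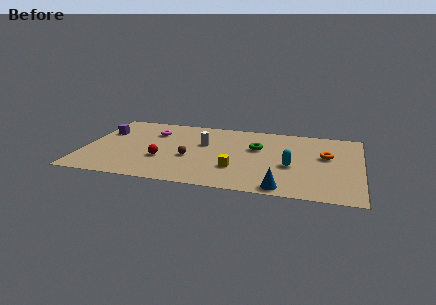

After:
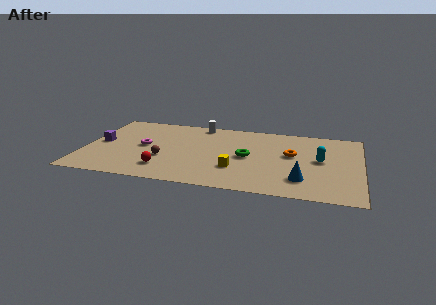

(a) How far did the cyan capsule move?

2.0

From (12.3, 3.8) to (14.0, 4.9), the cyan capsule covered √(1.7² + 1.1²) ≈ 2.0 units.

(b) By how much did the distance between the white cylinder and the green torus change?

+1.7

They were about 3.2 units apart before and 4.9 after — 1.7 units further apart.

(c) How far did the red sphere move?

1.2

From (4.7, 3.2) to (4.9, 2.0), the red sphere covered √(0.2² + 1.2²) ≈ 1.2 units.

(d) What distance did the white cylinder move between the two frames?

2.6

The white cylinder moved from about (7.0, 5.7) to (6.6, 8.3), a distance of √(0.4² + 2.6²) ≈ 2.6.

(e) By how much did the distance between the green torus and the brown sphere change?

+0.6

The distance was about 4.4 in the first image and 5.0 in the second, so they moved 0.6 units further apart.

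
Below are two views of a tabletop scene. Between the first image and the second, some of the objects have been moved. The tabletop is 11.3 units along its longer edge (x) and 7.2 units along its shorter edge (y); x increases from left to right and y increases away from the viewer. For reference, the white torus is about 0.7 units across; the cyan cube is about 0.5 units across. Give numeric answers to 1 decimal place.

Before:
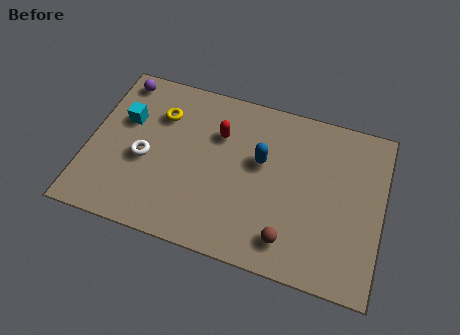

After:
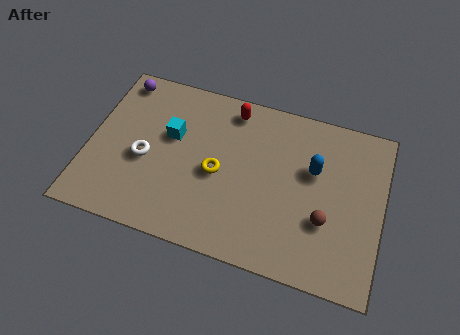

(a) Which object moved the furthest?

the yellow torus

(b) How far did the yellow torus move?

3.1

From (2.6, 5.2) to (5.0, 3.3), the yellow torus covered √(2.4² + 1.9²) ≈ 3.1 units.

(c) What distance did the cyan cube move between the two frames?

1.8

From (1.3, 4.6) to (3.1, 4.4), the cyan cube covered √(1.8² + 0.2²) ≈ 1.8 units.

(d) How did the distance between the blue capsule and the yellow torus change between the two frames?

-0.3

Before: roughly 4.1 units apart; after: 3.8. That's 0.3 units closer together.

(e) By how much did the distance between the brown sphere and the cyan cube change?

-1.0

Before: roughly 7.4 units apart; after: 6.4. That's 1.0 units closer together.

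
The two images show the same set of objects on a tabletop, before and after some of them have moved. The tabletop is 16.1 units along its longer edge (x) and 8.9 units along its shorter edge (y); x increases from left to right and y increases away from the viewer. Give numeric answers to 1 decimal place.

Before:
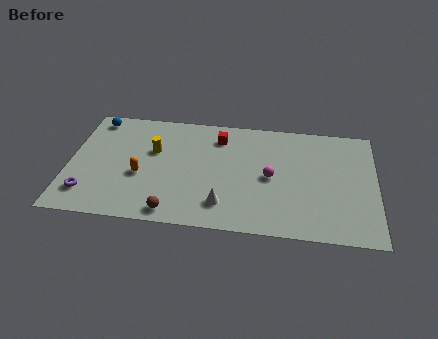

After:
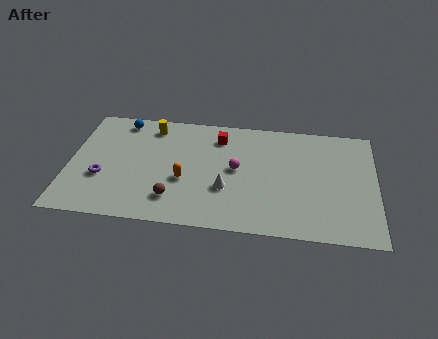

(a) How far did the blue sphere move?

1.4

From (1.2, 7.8) to (2.6, 7.8), the blue sphere covered √(1.4² + 0.0²) ≈ 1.4 units.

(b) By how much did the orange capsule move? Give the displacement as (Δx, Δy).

(2.3, -0.1)

From the two frames, the orange capsule sits at roughly (3.8, 3.6) before and (6.1, 3.5) after.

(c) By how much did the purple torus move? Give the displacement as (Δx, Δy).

(0.7, 1.3)

The purple torus started near (1.1, 1.9) and ended near (1.8, 3.2).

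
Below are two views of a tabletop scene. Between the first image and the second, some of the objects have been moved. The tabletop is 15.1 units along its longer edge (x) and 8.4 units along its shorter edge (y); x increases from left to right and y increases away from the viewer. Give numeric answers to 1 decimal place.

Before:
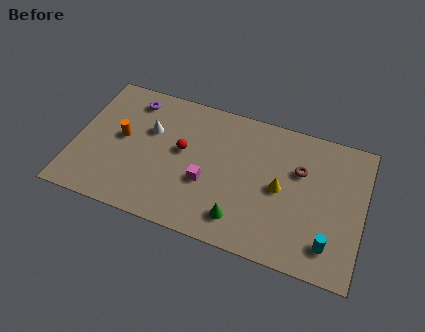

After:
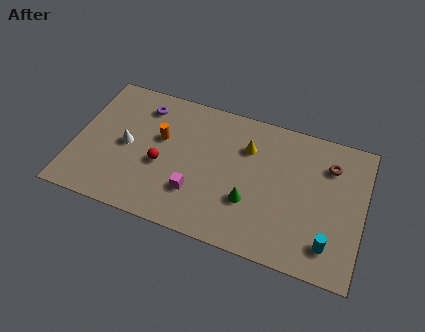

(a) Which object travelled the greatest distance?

the yellow cone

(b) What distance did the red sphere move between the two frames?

1.6

The red sphere was near (5.6, 4.7) before and (4.6, 3.5) after, so it travelled √(1.0² + 1.2²) ≈ 1.6 units.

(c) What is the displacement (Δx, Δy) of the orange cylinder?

(2.0, 0.6)

The orange cylinder started near (2.4, 4.5) and ended near (4.4, 5.1).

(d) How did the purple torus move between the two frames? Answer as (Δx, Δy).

(0.6, -0.2)

From the two frames, the purple torus sits at roughly (2.7, 7.0) before and (3.3, 6.8) after.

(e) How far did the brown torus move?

1.7

From (11.7, 5.5) to (13.2, 6.3), the brown torus covered √(1.5² + 0.8²) ≈ 1.7 units.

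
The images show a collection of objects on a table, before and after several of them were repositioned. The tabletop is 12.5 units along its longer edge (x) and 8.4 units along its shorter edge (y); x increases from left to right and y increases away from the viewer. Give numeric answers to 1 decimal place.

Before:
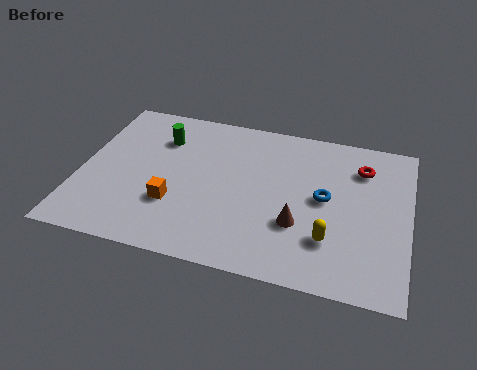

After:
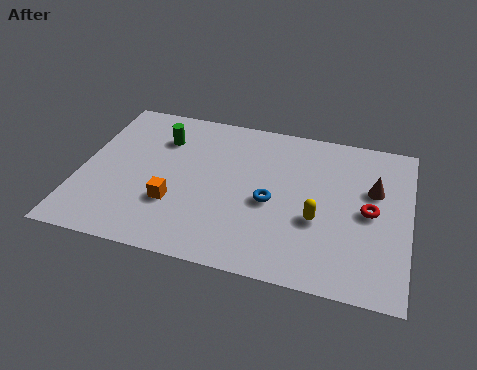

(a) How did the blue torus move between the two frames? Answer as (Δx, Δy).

(-2.0, -0.7)

From the two frames, the blue torus sits at roughly (9.3, 4.4) before and (7.3, 3.7) after.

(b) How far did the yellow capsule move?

1.0

The yellow capsule was near (9.6, 2.3) before and (9.1, 3.2) after, so it travelled √(0.5² + 0.9²) ≈ 1.0 units.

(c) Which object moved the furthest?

the brown cone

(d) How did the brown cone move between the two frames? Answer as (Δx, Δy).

(2.7, 2.5)

From the two frames, the brown cone sits at roughly (8.4, 2.8) before and (11.1, 5.3) after.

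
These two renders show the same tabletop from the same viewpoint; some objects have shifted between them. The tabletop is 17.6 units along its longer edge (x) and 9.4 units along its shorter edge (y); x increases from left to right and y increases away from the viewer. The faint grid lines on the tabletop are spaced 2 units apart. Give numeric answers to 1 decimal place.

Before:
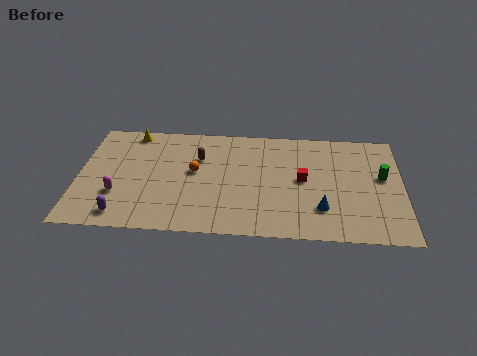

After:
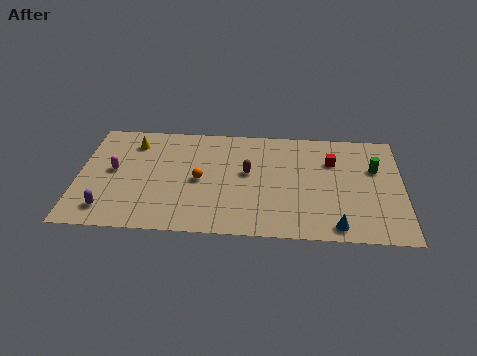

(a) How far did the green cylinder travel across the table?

0.8

From (16.5, 5.4) to (16.1, 6.1), the green cylinder covered √(0.4² + 0.7²) ≈ 0.8 units.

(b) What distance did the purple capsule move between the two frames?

0.9

From (2.5, 1.3) to (1.7, 1.7), the purple capsule covered √(0.8² + 0.4²) ≈ 0.9 units.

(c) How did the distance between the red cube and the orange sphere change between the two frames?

+1.6

Before: roughly 5.9 units apart; after: 7.5. That's 1.6 units further apart.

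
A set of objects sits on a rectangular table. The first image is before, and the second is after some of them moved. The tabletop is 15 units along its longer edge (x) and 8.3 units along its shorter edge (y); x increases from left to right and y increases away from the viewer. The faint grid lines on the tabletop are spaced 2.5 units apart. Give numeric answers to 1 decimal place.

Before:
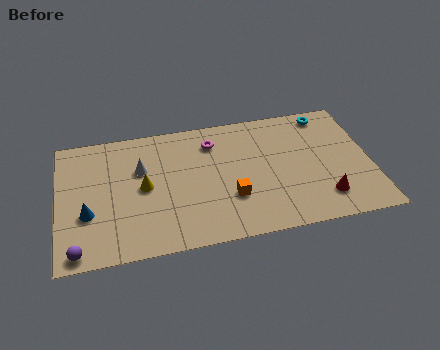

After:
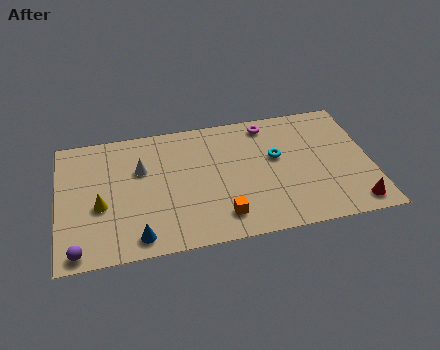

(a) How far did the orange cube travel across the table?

1.2

The orange cube was near (8.2, 2.7) before and (7.7, 1.6) after, so it travelled √(0.5² + 1.1²) ≈ 1.2 units.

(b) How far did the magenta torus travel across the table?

2.8

The magenta torus moved from about (7.5, 6.5) to (10.2, 7.2), a distance of √(2.7² + 0.7²) ≈ 2.8.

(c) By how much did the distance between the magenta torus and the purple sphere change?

+2.6

They were about 8.7 units apart before and 11.3 after — 2.6 units further apart.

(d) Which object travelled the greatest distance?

the cyan torus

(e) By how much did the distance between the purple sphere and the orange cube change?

-0.7

They were about 7.5 units apart before and 6.8 after — 0.7 units closer together.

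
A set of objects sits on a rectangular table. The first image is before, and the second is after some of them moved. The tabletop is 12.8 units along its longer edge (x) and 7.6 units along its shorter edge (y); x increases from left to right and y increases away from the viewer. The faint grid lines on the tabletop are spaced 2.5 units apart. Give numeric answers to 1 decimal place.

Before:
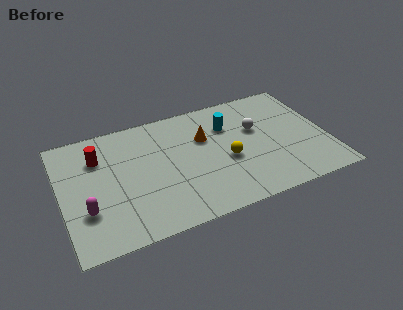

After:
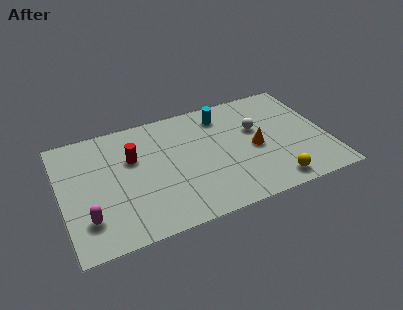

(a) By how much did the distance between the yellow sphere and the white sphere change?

+1.5

They were about 2.2 units apart before and 3.7 after — 1.5 units further apart.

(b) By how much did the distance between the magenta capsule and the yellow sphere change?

+2.0

The distance was about 6.8 in the first image and 8.8 in the second, so they moved 2.0 units further apart.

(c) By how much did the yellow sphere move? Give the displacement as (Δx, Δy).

(2.0, -2.2)

The yellow sphere was at about (7.9, 3.2) and moved to about (9.9, 1.0).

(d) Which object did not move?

the white sphere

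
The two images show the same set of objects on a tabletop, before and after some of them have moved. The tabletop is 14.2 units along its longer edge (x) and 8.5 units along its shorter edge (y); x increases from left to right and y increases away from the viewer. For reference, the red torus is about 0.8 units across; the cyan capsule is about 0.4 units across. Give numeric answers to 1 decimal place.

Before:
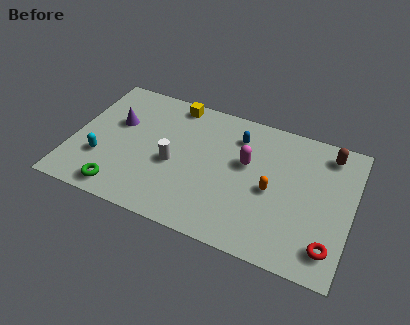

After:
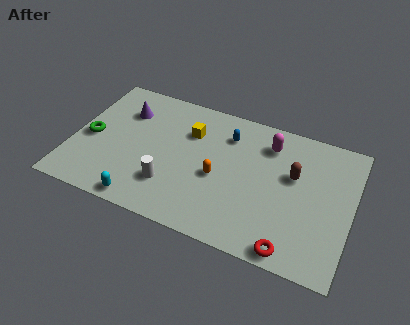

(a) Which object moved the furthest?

the green torus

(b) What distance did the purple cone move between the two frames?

0.9

The purple cone moved from about (2.1, 5.3) to (2.4, 6.2), a distance of √(0.3² + 0.9²) ≈ 0.9.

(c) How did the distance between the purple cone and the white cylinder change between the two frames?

+1.3

Before: roughly 3.5 units apart; after: 4.8. That's 1.3 units further apart.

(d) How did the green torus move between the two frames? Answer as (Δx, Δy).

(-1.9, 2.8)

The green torus started near (2.8, 1.1) and ended near (0.9, 3.9).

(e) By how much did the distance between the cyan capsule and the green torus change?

+2.4

Before: roughly 2.0 units apart; after: 4.4. That's 2.4 units further apart.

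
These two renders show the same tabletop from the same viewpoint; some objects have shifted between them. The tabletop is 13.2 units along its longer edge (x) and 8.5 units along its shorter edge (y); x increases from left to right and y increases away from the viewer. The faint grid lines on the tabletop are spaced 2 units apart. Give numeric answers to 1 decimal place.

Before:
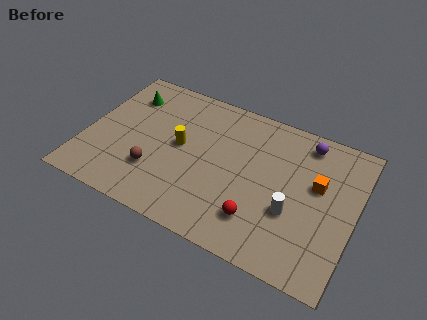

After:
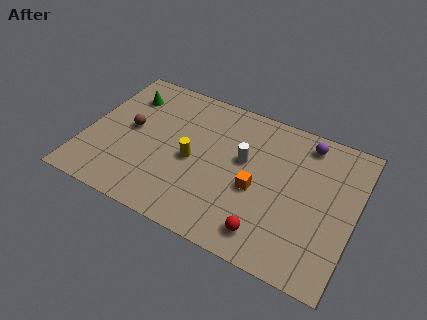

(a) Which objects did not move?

the green cone and the purple sphere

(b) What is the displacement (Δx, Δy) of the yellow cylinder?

(0.7, -0.6)

The yellow cylinder was at about (4.6, 4.5) and moved to about (5.3, 3.9).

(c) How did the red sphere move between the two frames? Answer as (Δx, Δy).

(0.5, -0.6)

The red sphere started near (8.8, 2.0) and ended near (9.3, 1.4).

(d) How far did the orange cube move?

3.2

The orange cube moved from about (11.3, 5.1) to (8.5, 3.6), a distance of √(2.8² + 1.5²) ≈ 3.2.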